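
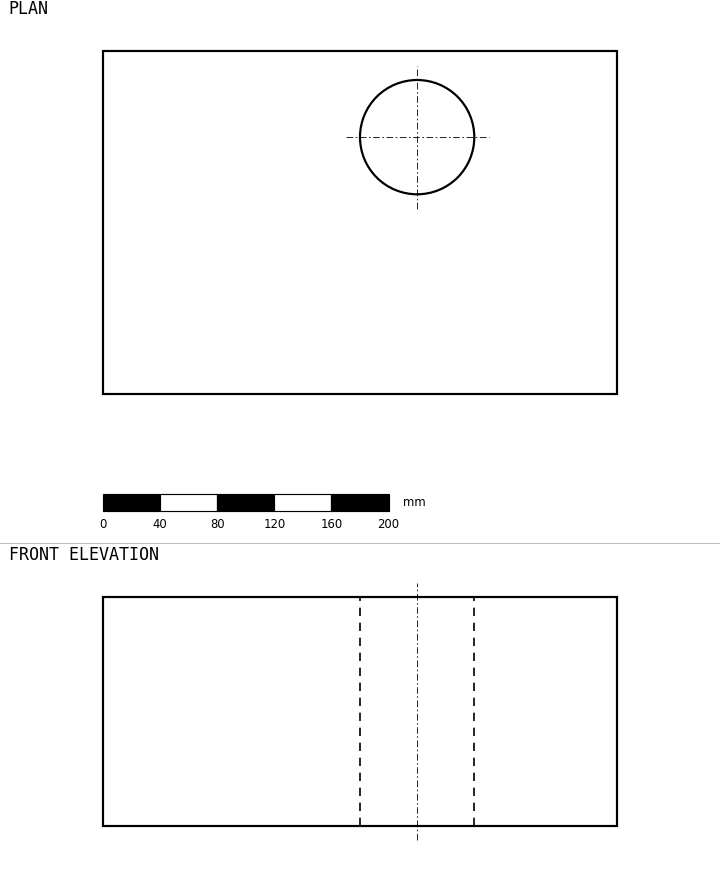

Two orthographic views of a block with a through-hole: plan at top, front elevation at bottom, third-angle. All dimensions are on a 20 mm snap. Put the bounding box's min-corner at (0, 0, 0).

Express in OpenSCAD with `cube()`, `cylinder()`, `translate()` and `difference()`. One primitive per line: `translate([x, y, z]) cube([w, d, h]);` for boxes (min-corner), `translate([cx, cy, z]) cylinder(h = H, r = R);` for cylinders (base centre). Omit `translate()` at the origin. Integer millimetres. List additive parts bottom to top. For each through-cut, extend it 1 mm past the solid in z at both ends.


difference() {
  cube([360, 240, 160]);
  translate([220, 180, -1]) cylinder(h = 162, r = 40);
}


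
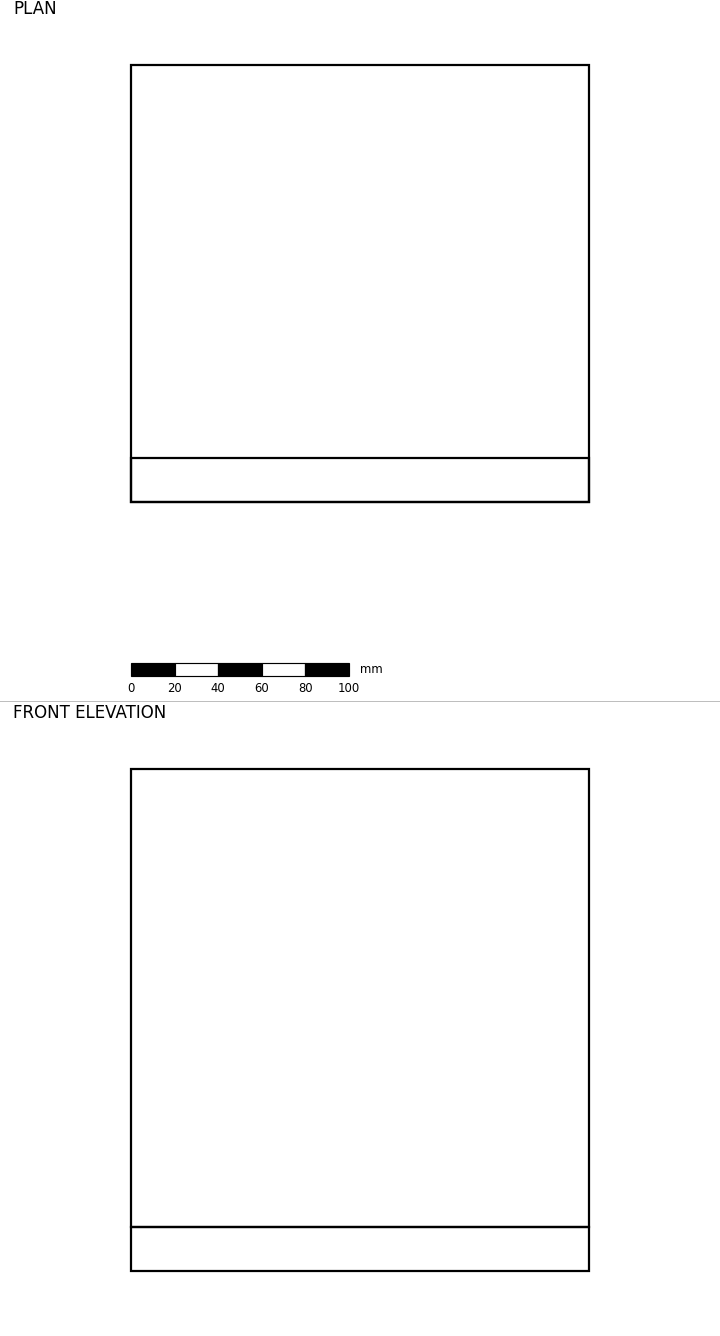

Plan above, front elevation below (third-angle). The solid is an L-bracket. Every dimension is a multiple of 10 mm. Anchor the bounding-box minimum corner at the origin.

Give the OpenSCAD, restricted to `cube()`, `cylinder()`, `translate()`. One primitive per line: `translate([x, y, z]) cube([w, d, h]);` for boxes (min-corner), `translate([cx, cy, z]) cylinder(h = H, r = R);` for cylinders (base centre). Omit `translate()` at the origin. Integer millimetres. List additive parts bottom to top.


cube([210, 200, 20]);
translate([0, 0, 20]) cube([210, 20, 210]);


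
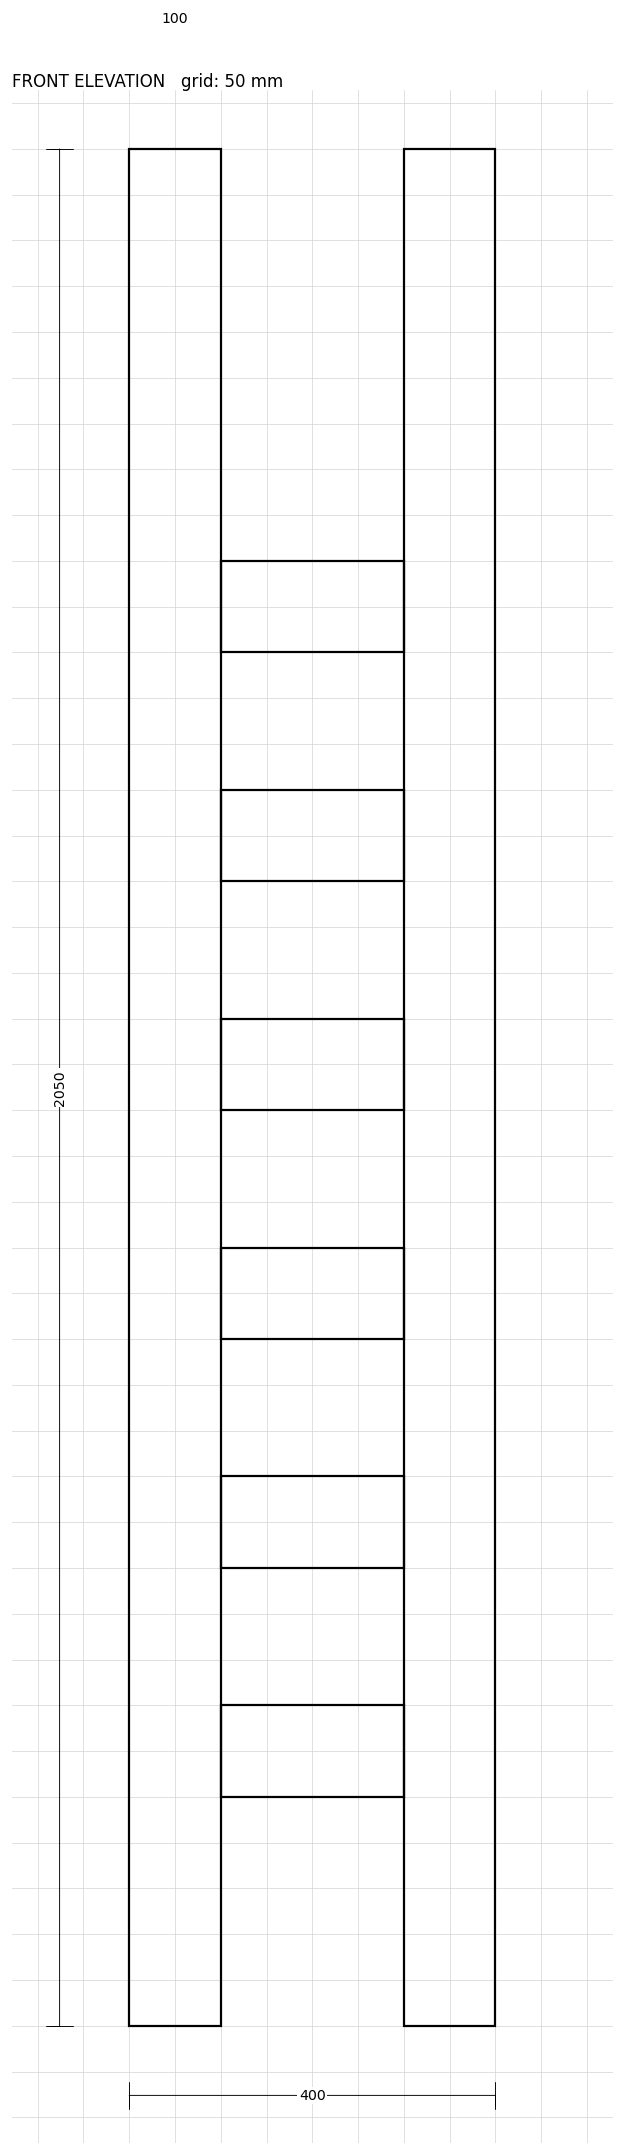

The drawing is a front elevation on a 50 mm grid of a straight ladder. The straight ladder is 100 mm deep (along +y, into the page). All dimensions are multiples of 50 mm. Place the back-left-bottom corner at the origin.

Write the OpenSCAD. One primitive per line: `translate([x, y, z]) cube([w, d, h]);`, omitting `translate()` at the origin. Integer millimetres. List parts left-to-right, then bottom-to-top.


cube([100, 100, 2050]);
translate([100, 0, 250]) cube([200, 100, 100]);
translate([100, 0, 500]) cube([200, 100, 100]);
translate([100, 0, 750]) cube([200, 100, 100]);
translate([100, 0, 1000]) cube([200, 100, 100]);
translate([100, 0, 1250]) cube([200, 100, 100]);
translate([100, 0, 1500]) cube([200, 100, 100]);
translate([300, 0, 0]) cube([100, 100, 2050]);


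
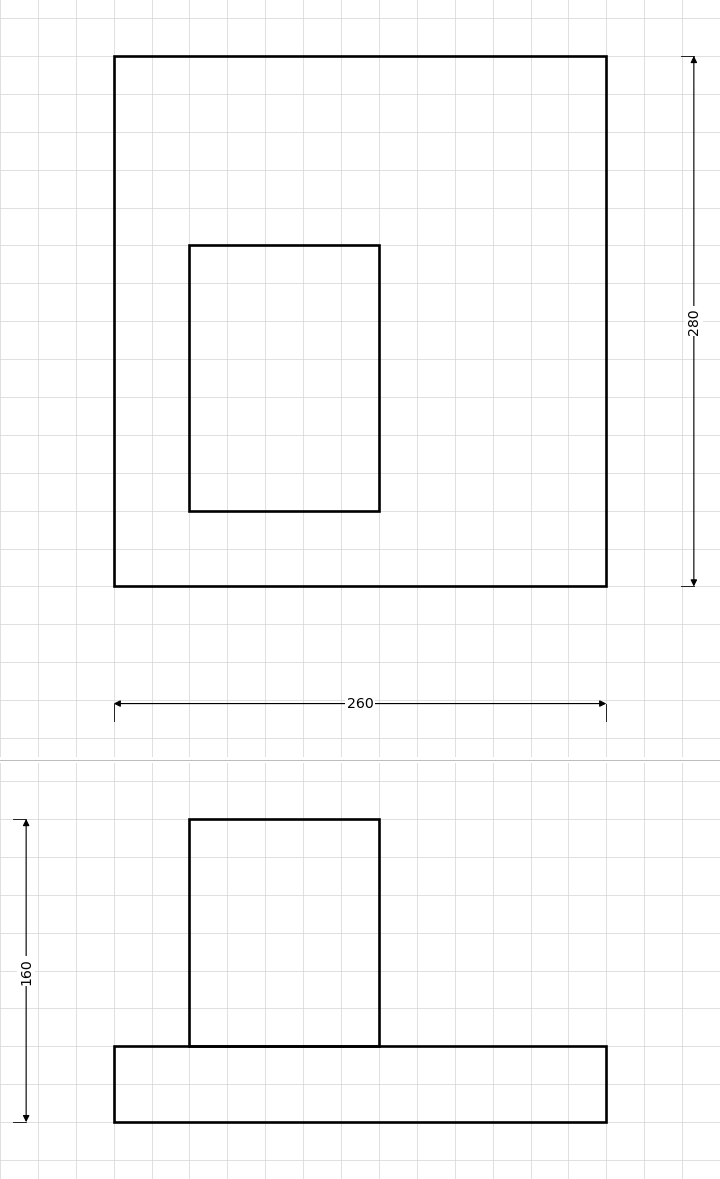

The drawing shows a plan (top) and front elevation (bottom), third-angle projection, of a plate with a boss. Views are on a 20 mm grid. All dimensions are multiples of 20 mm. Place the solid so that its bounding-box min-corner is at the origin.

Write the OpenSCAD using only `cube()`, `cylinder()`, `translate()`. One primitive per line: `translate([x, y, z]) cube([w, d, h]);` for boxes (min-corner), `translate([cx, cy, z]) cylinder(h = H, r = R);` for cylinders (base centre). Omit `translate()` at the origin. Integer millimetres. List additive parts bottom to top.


cube([260, 280, 40]);
translate([40, 40, 40]) cube([100, 140, 120]);


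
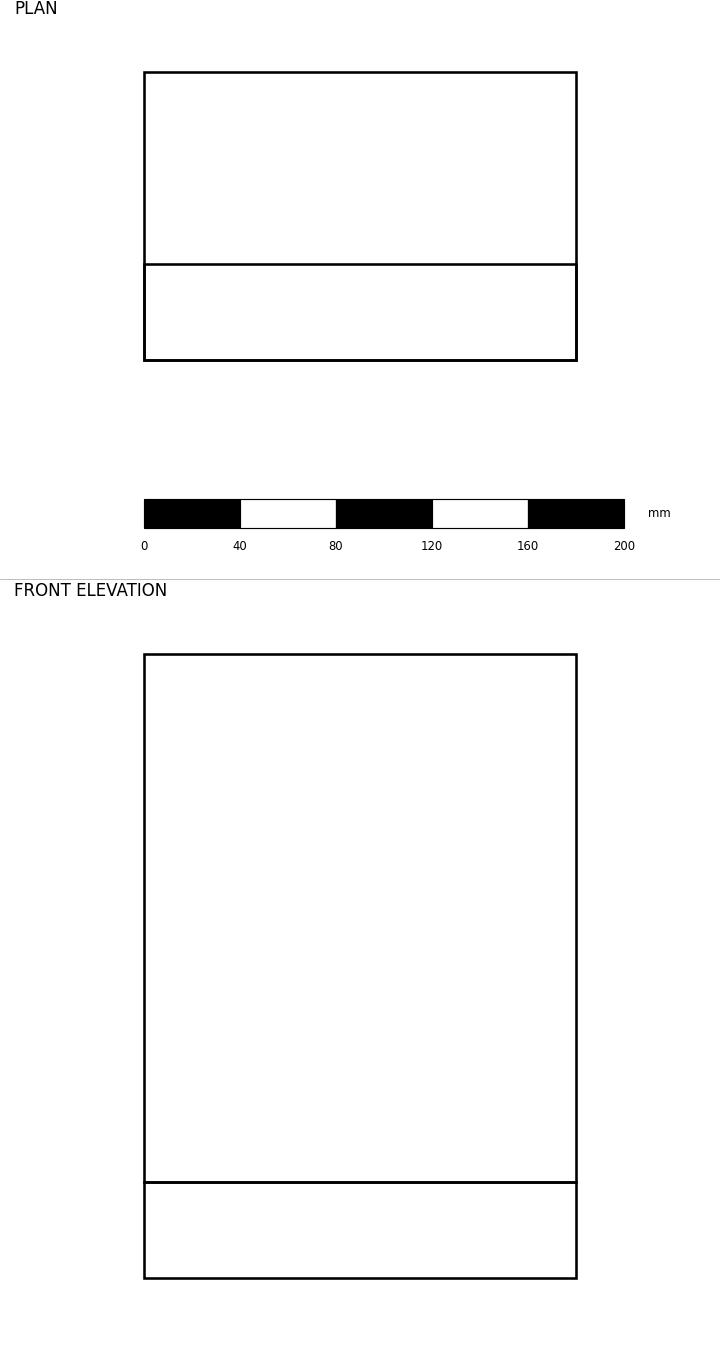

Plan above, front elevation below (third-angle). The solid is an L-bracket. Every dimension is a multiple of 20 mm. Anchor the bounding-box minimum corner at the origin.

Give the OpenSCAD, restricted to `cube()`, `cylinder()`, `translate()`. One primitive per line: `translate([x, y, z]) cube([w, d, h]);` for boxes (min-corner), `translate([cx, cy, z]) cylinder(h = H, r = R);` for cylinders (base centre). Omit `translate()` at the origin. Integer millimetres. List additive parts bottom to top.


cube([180, 120, 40]);
translate([0, 0, 40]) cube([180, 40, 220]);


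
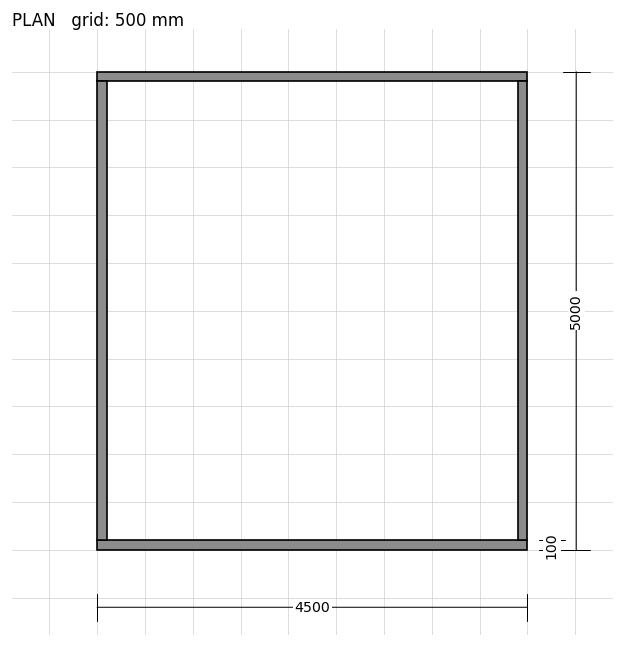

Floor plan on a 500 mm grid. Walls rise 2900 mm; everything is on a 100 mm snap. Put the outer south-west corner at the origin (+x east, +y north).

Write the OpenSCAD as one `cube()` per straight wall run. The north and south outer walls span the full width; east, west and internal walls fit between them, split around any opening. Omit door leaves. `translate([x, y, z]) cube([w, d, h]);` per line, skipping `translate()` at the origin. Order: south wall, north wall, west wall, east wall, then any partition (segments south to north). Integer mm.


cube([4500, 100, 2900]);
translate([0, 4900, 0]) cube([4500, 100, 2900]);
translate([0, 100, 0]) cube([100, 4800, 2900]);
translate([4400, 100, 0]) cube([100, 4800, 2900]);


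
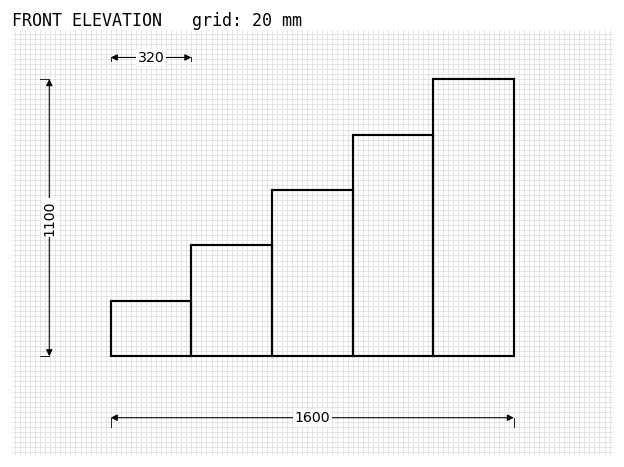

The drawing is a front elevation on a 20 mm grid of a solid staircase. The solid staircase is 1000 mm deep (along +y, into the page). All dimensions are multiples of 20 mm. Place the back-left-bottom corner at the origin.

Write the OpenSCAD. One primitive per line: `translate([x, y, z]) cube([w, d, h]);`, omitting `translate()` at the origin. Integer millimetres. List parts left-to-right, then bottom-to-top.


cube([320, 1000, 220]);
translate([320, 0, 0]) cube([320, 1000, 440]);
translate([640, 0, 0]) cube([320, 1000, 660]);
translate([960, 0, 0]) cube([320, 1000, 880]);
translate([1280, 0, 0]) cube([320, 1000, 1100]);


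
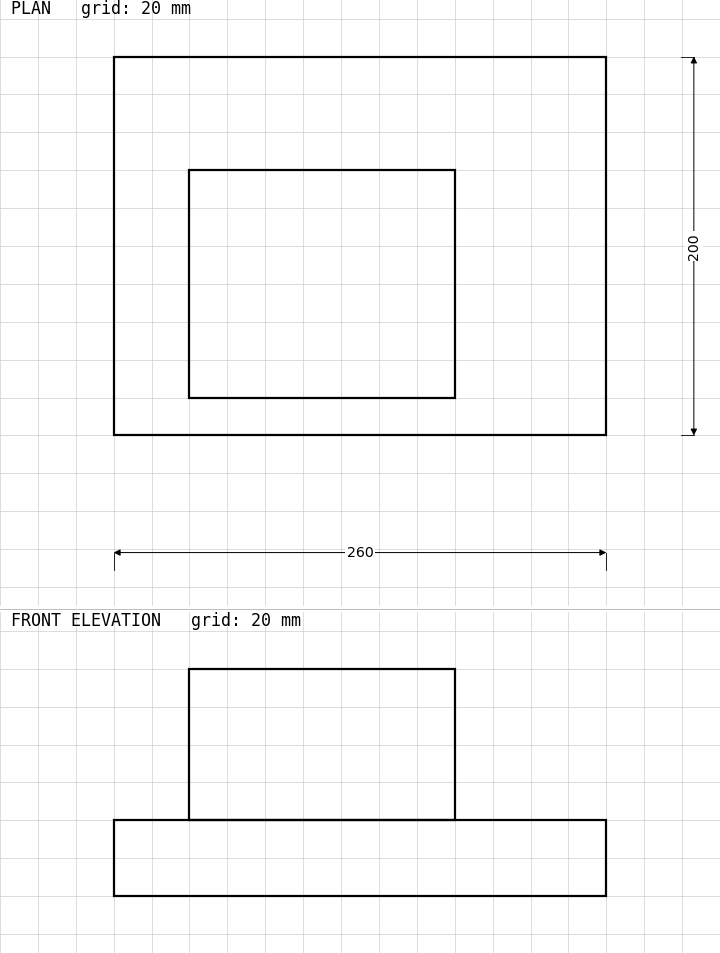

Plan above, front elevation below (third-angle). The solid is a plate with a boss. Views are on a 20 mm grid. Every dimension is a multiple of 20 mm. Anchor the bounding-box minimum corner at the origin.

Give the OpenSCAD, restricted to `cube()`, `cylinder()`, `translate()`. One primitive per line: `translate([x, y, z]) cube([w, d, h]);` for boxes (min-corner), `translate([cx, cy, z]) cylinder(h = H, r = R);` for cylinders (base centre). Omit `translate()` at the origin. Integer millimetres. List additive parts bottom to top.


cube([260, 200, 40]);
translate([40, 20, 40]) cube([140, 120, 80]);


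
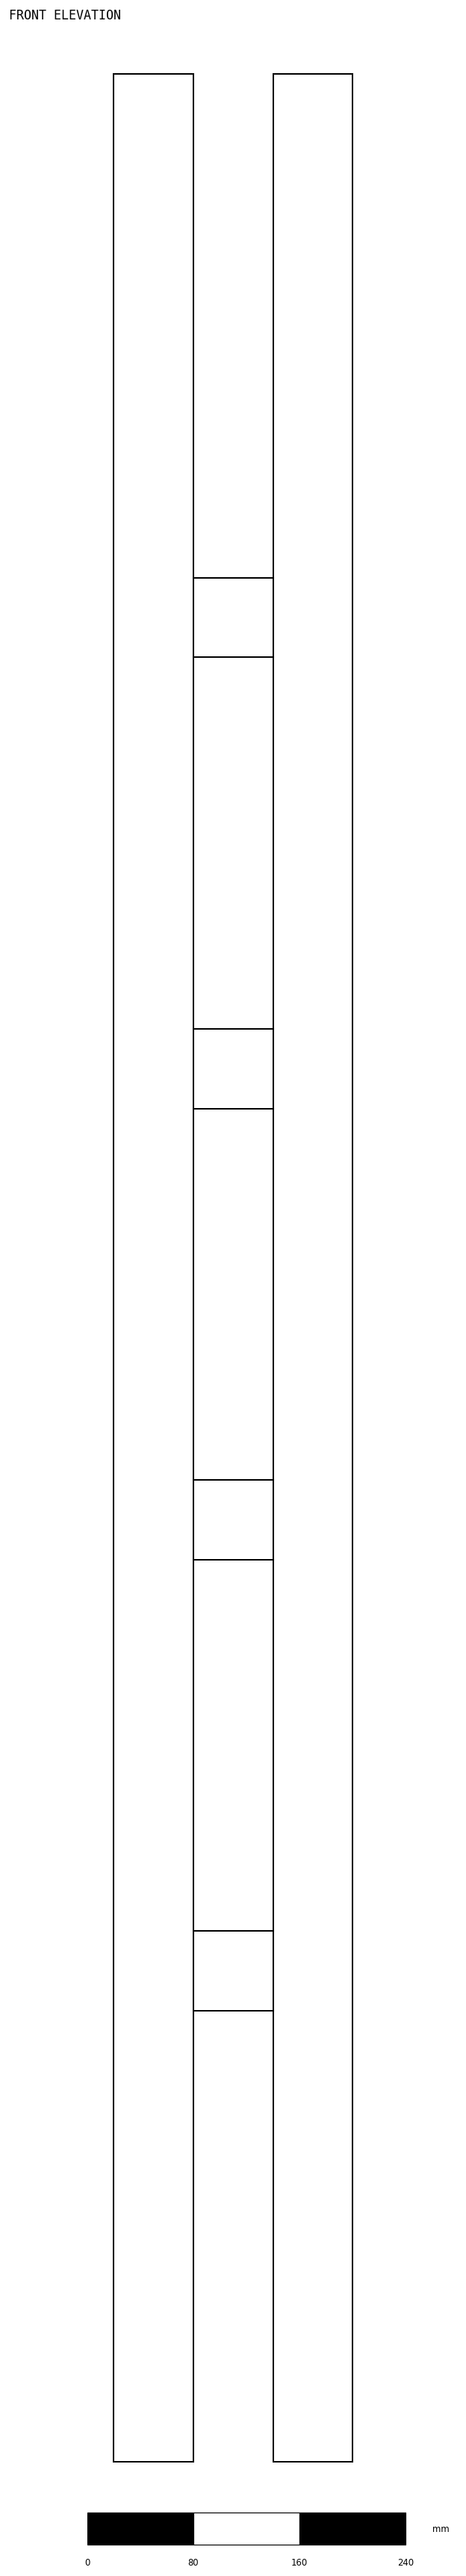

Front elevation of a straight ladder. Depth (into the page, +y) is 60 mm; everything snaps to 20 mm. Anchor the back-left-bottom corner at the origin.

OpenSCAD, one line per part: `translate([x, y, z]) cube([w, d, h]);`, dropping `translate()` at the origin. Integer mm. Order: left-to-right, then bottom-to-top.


cube([60, 60, 1800]);
translate([60, 0, 340]) cube([60, 60, 60]);
translate([60, 0, 680]) cube([60, 60, 60]);
translate([60, 0, 1020]) cube([60, 60, 60]);
translate([60, 0, 1360]) cube([60, 60, 60]);
translate([120, 0, 0]) cube([60, 60, 1800]);


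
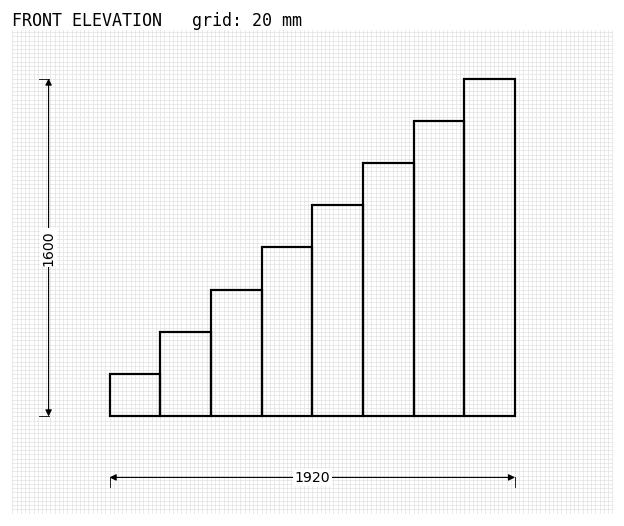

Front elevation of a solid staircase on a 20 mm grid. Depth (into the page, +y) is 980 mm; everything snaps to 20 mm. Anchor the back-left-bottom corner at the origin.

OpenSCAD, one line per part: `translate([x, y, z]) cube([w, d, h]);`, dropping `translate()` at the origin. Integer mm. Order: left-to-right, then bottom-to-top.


cube([240, 980, 200]);
translate([240, 0, 0]) cube([240, 980, 400]);
translate([480, 0, 0]) cube([240, 980, 600]);
translate([720, 0, 0]) cube([240, 980, 800]);
translate([960, 0, 0]) cube([240, 980, 1000]);
translate([1200, 0, 0]) cube([240, 980, 1200]);
translate([1440, 0, 0]) cube([240, 980, 1400]);
translate([1680, 0, 0]) cube([240, 980, 1600]);


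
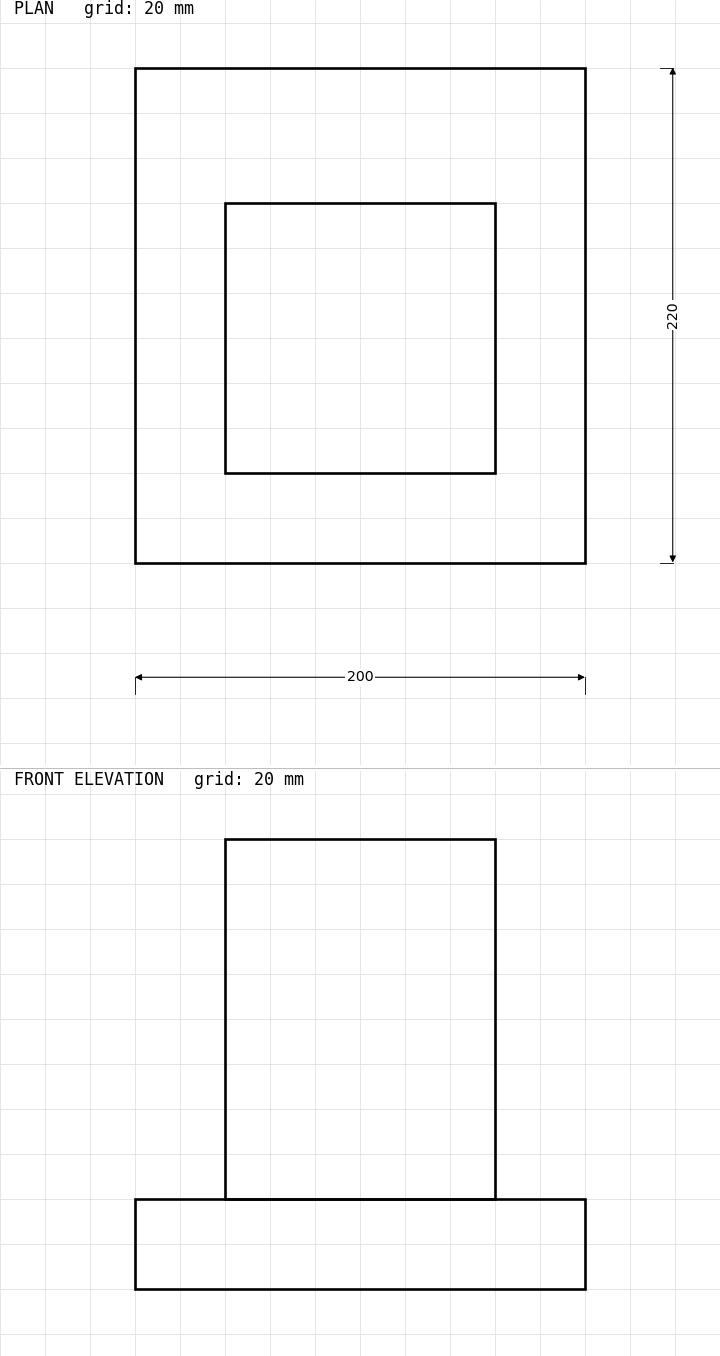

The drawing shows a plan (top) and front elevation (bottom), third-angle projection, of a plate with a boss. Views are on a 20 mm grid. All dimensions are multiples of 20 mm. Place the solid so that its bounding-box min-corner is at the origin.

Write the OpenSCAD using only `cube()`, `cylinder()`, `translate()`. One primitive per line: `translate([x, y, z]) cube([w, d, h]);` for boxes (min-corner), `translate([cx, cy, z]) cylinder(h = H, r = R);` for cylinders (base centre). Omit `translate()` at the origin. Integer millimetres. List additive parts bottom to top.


cube([200, 220, 40]);
translate([40, 40, 40]) cube([120, 120, 160]);


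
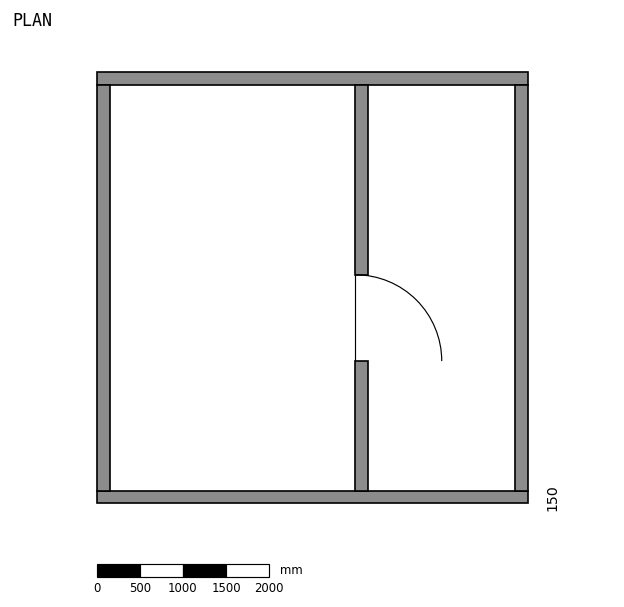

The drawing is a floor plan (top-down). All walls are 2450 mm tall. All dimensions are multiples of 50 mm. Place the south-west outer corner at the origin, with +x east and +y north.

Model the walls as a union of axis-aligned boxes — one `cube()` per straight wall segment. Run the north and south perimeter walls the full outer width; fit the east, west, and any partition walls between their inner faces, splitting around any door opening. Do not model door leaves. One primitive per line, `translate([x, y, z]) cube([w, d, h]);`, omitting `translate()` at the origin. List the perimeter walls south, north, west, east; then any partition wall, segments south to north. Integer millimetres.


cube([5000, 150, 2450]);
translate([0, 4850, 0]) cube([5000, 150, 2450]);
translate([0, 150, 0]) cube([150, 4700, 2450]);
translate([4850, 150, 0]) cube([150, 4700, 2450]);
translate([3000, 150, 0]) cube([150, 1500, 2450]);
translate([3000, 2650, 0]) cube([150, 2200, 2450]);


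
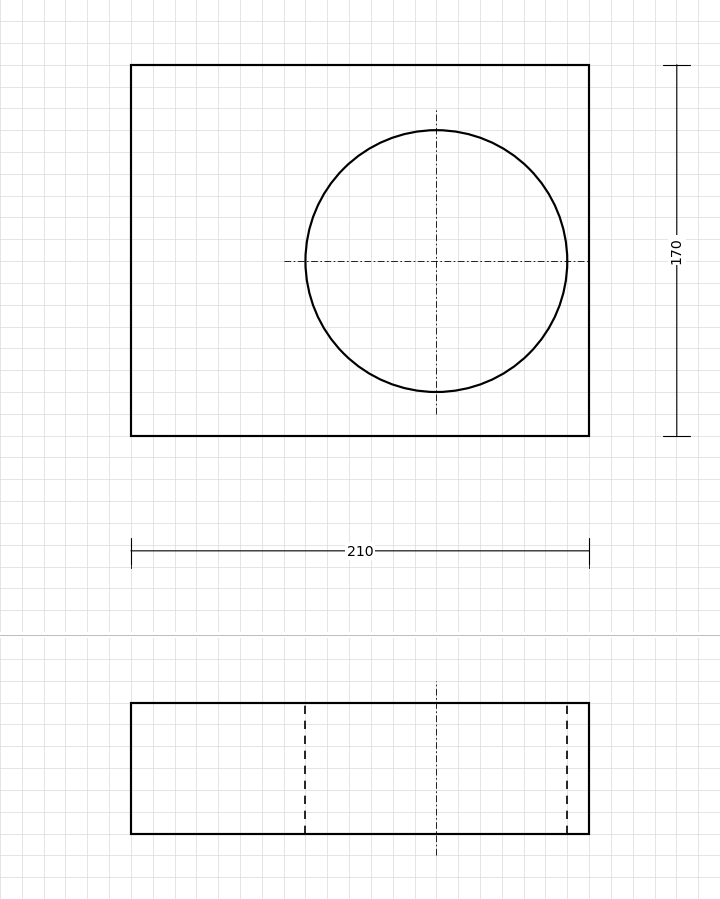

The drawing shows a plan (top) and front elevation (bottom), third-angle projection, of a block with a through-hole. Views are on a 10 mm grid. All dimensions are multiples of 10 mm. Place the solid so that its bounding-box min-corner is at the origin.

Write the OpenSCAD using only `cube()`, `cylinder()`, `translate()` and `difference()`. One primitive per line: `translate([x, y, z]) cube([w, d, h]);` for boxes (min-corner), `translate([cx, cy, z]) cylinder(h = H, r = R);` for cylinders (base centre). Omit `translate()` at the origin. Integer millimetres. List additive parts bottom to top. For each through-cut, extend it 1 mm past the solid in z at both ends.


difference() {
  cube([210, 170, 60]);
  translate([140, 80, -1]) cylinder(h = 62, r = 60);
}


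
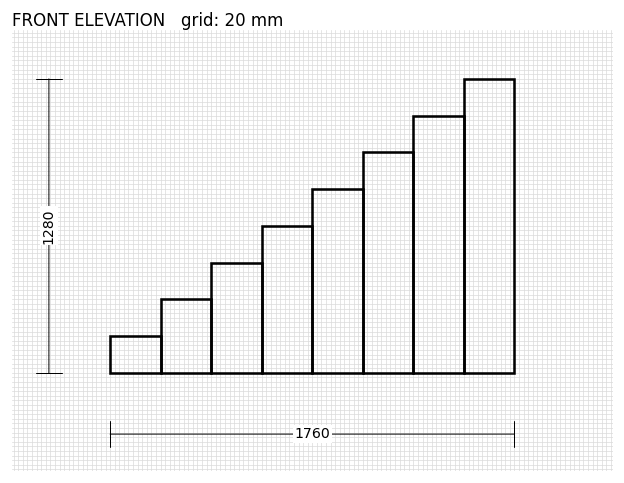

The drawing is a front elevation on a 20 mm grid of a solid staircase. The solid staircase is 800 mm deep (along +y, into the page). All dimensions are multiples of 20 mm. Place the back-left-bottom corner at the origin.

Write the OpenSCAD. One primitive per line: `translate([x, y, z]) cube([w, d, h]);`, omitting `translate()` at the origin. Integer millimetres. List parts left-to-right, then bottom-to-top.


cube([220, 800, 160]);
translate([220, 0, 0]) cube([220, 800, 320]);
translate([440, 0, 0]) cube([220, 800, 480]);
translate([660, 0, 0]) cube([220, 800, 640]);
translate([880, 0, 0]) cube([220, 800, 800]);
translate([1100, 0, 0]) cube([220, 800, 960]);
translate([1320, 0, 0]) cube([220, 800, 1120]);
translate([1540, 0, 0]) cube([220, 800, 1280]);


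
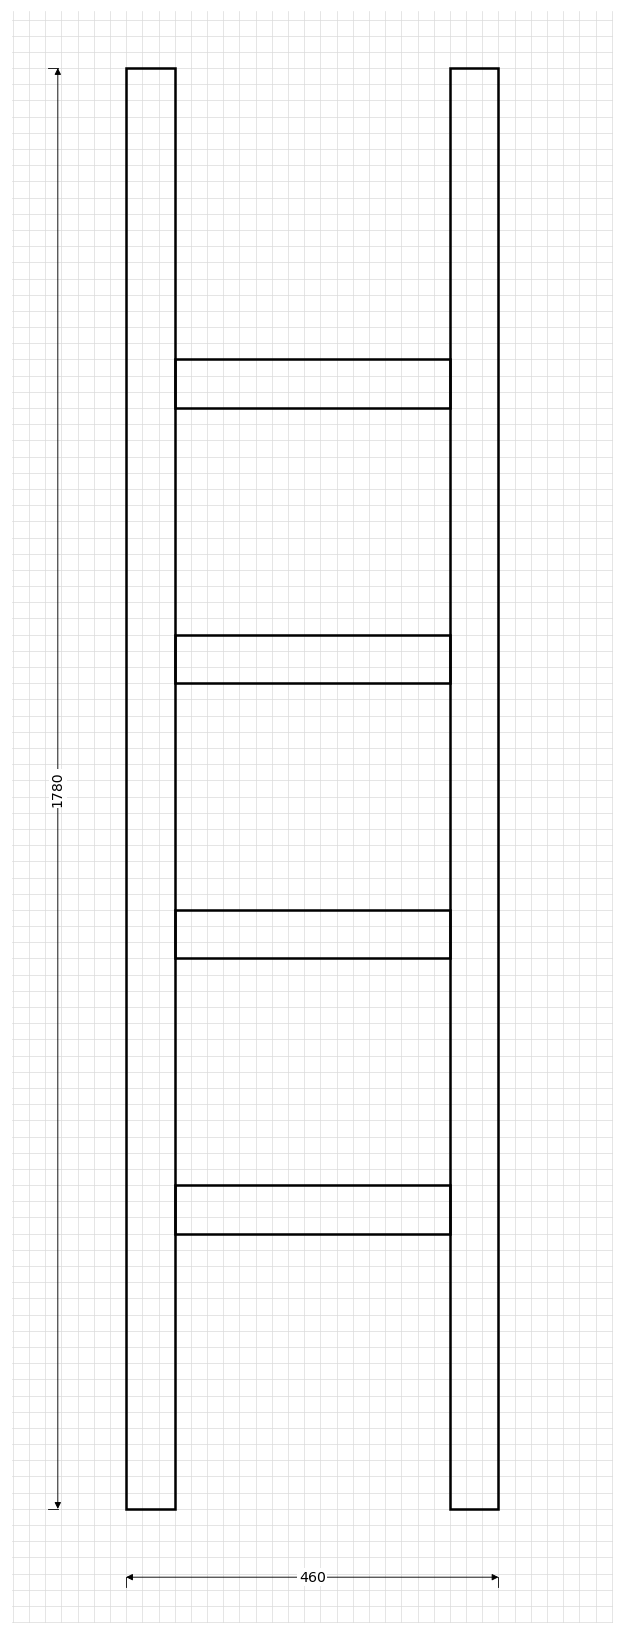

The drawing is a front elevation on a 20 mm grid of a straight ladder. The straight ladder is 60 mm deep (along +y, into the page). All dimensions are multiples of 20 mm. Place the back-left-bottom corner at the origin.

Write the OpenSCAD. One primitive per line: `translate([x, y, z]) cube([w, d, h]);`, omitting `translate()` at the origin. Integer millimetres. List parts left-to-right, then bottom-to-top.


cube([60, 60, 1780]);
translate([60, 0, 340]) cube([340, 60, 60]);
translate([60, 0, 680]) cube([340, 60, 60]);
translate([60, 0, 1020]) cube([340, 60, 60]);
translate([60, 0, 1360]) cube([340, 60, 60]);
translate([400, 0, 0]) cube([60, 60, 1780]);


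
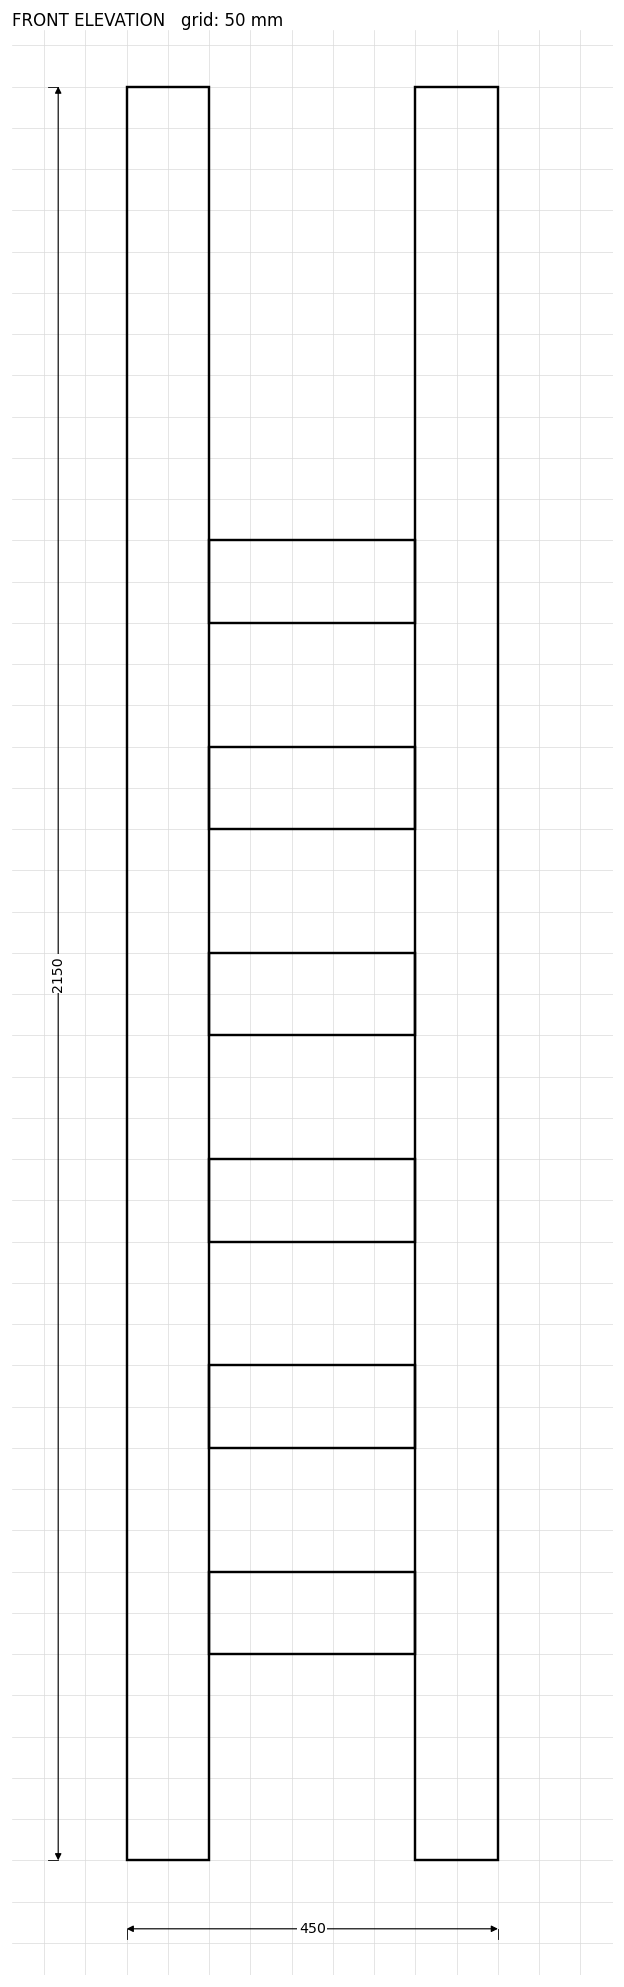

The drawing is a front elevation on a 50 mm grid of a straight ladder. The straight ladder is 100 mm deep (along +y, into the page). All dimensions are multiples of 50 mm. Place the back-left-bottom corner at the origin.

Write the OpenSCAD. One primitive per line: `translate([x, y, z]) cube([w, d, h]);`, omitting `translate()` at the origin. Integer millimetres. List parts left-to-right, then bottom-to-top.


cube([100, 100, 2150]);
translate([100, 0, 250]) cube([250, 100, 100]);
translate([100, 0, 500]) cube([250, 100, 100]);
translate([100, 0, 750]) cube([250, 100, 100]);
translate([100, 0, 1000]) cube([250, 100, 100]);
translate([100, 0, 1250]) cube([250, 100, 100]);
translate([100, 0, 1500]) cube([250, 100, 100]);
translate([350, 0, 0]) cube([100, 100, 2150]);


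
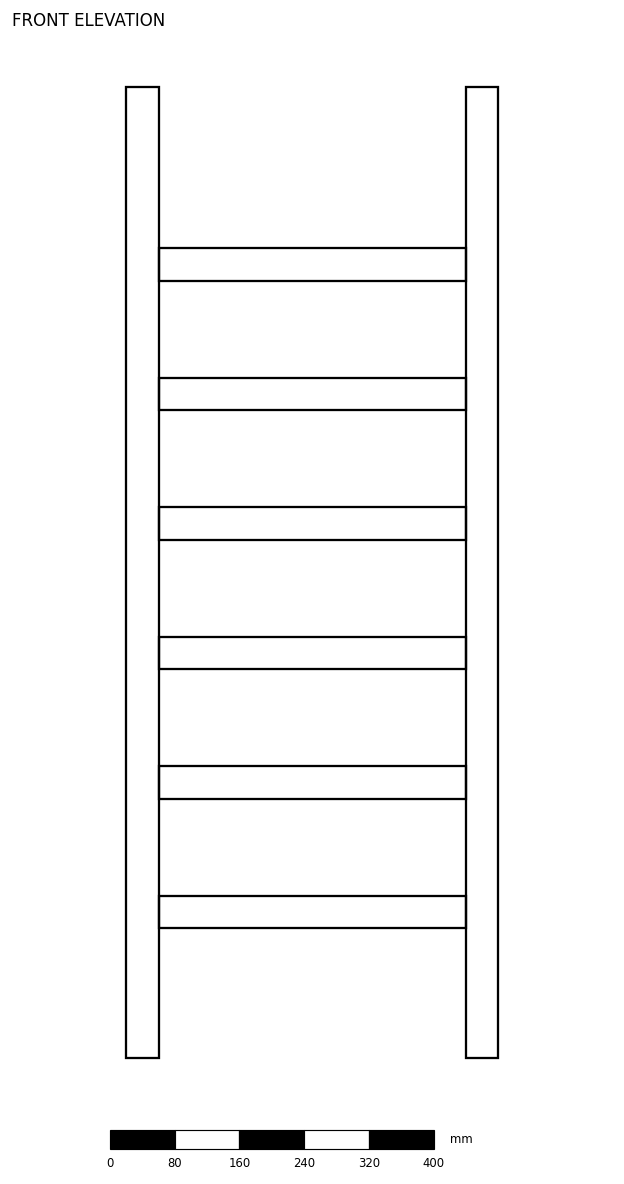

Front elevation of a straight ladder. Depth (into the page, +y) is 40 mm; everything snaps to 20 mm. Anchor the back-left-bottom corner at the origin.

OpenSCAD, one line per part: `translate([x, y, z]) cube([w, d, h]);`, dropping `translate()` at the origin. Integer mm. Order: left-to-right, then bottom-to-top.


cube([40, 40, 1200]);
translate([40, 0, 160]) cube([380, 40, 40]);
translate([40, 0, 320]) cube([380, 40, 40]);
translate([40, 0, 480]) cube([380, 40, 40]);
translate([40, 0, 640]) cube([380, 40, 40]);
translate([40, 0, 800]) cube([380, 40, 40]);
translate([40, 0, 960]) cube([380, 40, 40]);
translate([420, 0, 0]) cube([40, 40, 1200]);


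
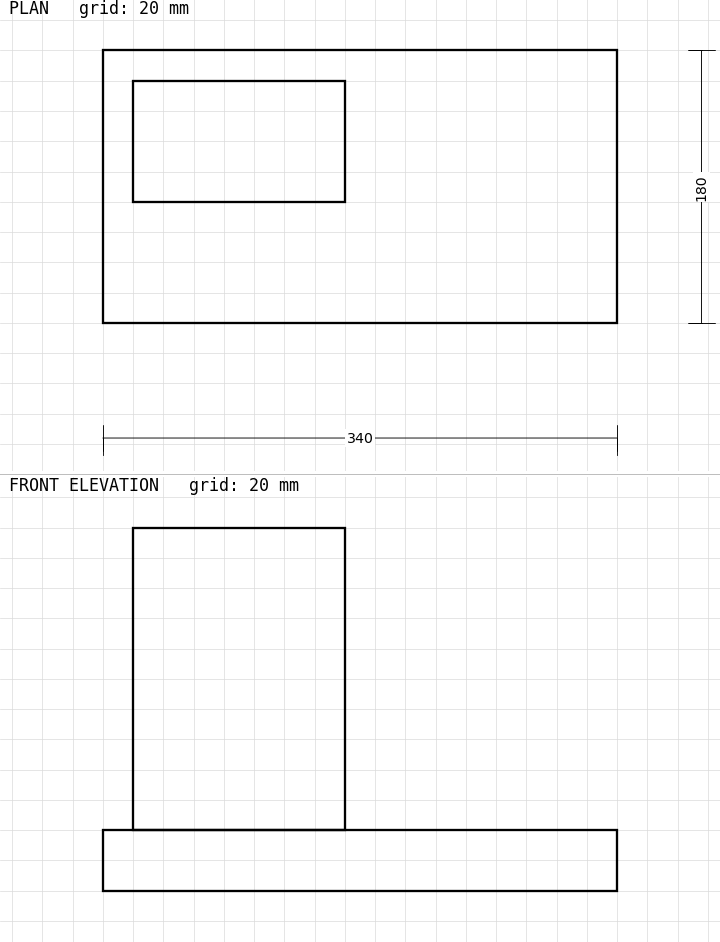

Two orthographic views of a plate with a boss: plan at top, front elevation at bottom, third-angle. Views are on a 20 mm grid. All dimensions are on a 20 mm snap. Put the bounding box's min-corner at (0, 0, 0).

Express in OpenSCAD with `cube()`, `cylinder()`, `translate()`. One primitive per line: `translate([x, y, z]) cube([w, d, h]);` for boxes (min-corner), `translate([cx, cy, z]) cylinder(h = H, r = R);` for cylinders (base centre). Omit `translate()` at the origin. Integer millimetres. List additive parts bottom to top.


cube([340, 180, 40]);
translate([20, 80, 40]) cube([140, 80, 200]);


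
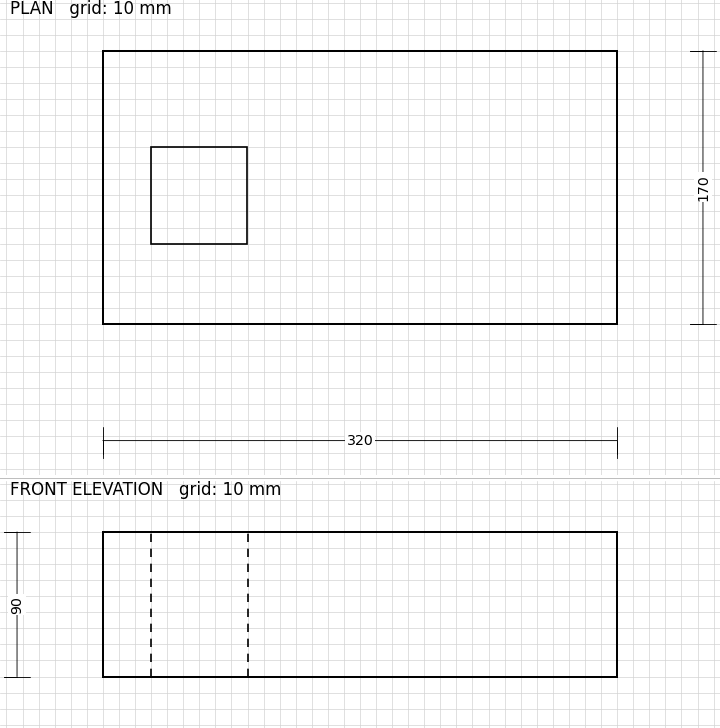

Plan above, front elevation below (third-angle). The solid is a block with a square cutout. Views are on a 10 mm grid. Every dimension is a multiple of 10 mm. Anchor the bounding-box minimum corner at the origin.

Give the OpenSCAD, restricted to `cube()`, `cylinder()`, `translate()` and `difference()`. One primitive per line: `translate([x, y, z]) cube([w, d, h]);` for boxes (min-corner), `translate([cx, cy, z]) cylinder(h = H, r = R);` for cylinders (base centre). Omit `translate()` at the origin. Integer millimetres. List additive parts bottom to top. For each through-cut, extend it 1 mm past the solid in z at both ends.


difference() {
  cube([320, 170, 90]);
  translate([30, 50, -1]) cube([60, 60, 92]);
}


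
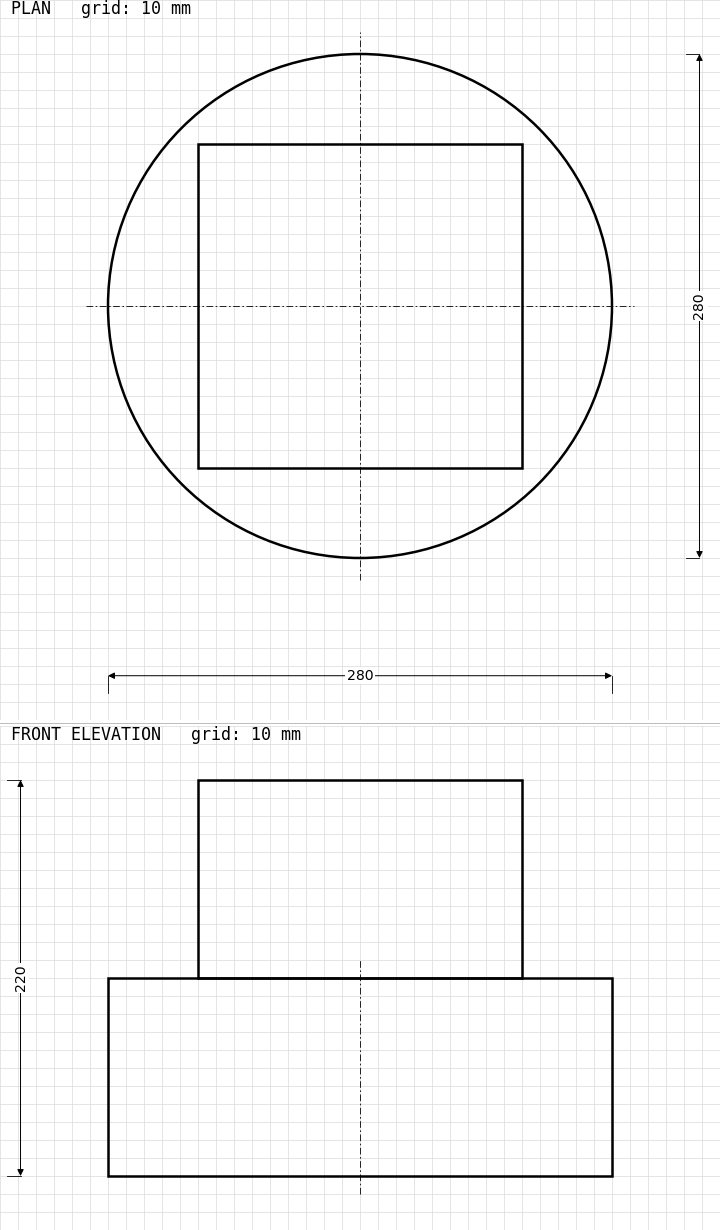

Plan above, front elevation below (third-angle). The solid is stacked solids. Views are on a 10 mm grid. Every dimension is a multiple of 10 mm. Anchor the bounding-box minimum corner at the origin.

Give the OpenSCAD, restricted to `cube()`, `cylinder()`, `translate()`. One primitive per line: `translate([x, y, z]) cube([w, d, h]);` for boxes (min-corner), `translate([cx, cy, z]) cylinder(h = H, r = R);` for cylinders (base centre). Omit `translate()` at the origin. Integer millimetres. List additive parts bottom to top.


translate([140, 140, 0]) cylinder(h = 110, r = 140);
translate([50, 50, 110]) cube([180, 180, 110]);


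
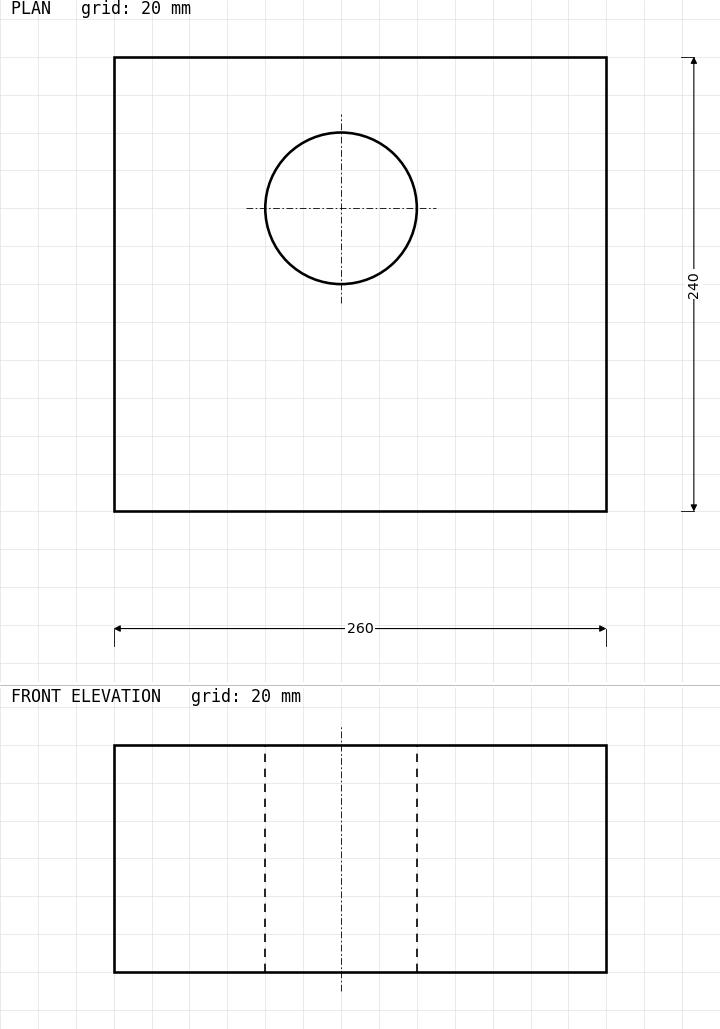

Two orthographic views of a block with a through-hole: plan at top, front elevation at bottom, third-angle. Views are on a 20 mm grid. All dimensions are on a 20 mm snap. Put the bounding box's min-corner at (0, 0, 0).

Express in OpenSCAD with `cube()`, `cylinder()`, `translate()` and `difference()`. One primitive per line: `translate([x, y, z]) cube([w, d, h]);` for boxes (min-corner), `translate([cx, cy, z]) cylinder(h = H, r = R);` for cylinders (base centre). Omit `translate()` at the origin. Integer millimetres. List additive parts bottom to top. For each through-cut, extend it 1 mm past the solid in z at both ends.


difference() {
  cube([260, 240, 120]);
  translate([120, 160, -1]) cylinder(h = 122, r = 40);
}


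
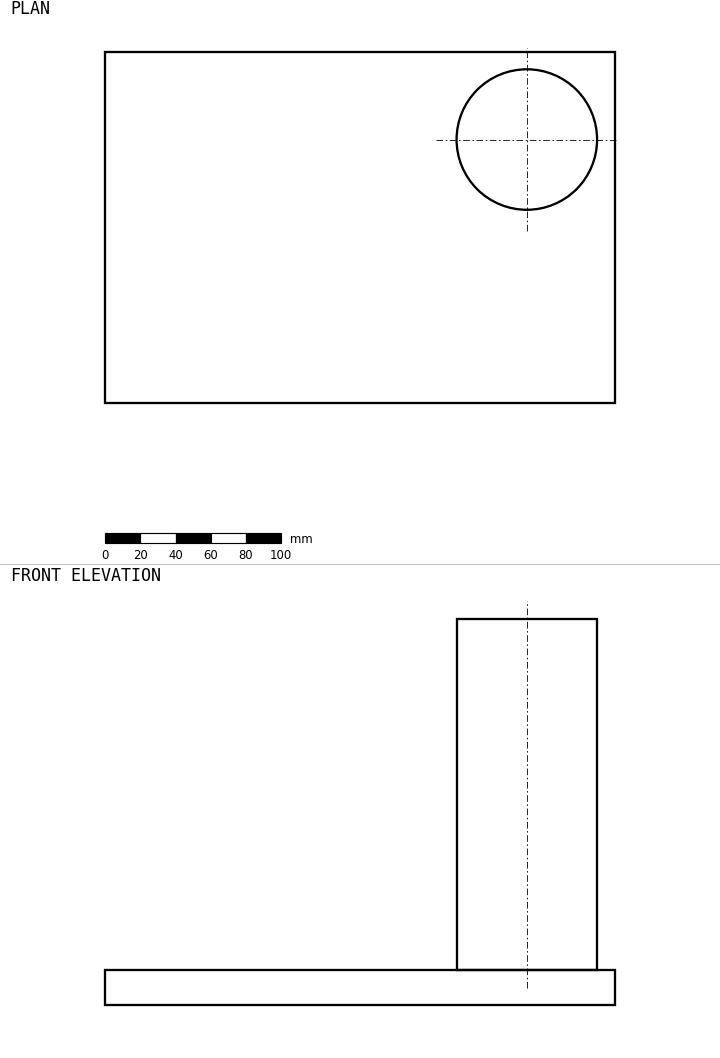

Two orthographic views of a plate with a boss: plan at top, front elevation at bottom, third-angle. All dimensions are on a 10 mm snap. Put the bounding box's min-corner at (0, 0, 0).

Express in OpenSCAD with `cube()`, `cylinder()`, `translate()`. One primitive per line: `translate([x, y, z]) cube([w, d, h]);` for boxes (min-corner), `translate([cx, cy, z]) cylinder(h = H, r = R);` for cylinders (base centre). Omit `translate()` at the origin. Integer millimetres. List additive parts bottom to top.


cube([290, 200, 20]);
translate([240, 150, 20]) cylinder(h = 200, r = 40);


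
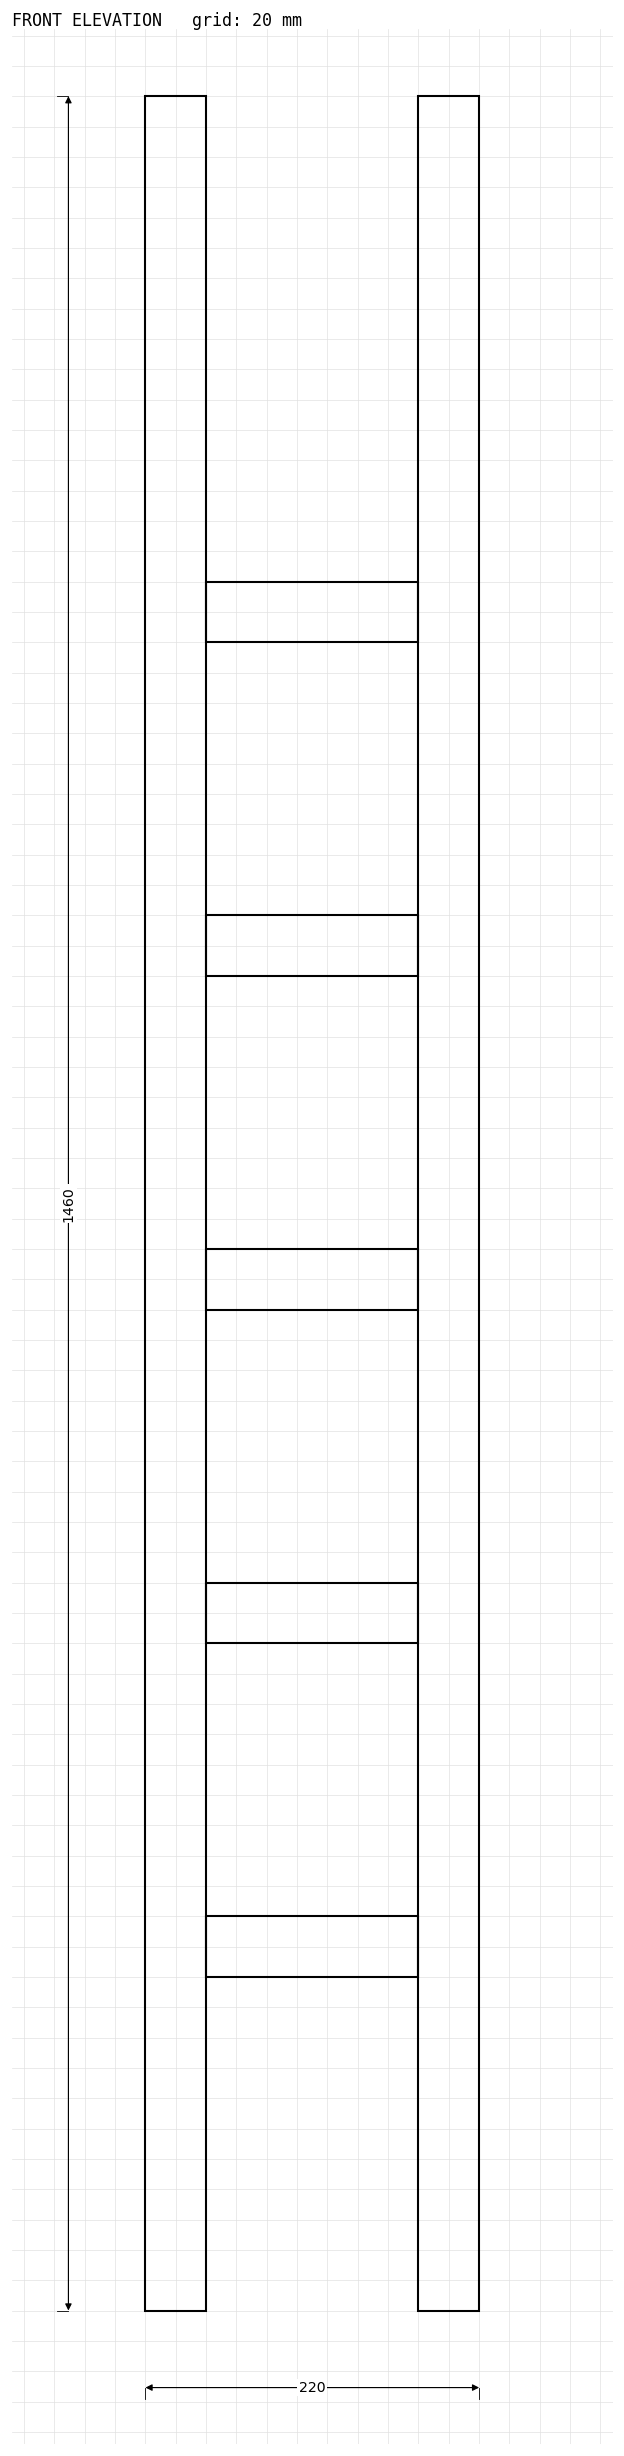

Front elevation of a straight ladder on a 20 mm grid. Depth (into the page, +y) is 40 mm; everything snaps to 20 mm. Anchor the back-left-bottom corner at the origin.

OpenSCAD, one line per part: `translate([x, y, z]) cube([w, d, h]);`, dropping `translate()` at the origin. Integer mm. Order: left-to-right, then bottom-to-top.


cube([40, 40, 1460]);
translate([40, 0, 220]) cube([140, 40, 40]);
translate([40, 0, 440]) cube([140, 40, 40]);
translate([40, 0, 660]) cube([140, 40, 40]);
translate([40, 0, 880]) cube([140, 40, 40]);
translate([40, 0, 1100]) cube([140, 40, 40]);
translate([180, 0, 0]) cube([40, 40, 1460]);


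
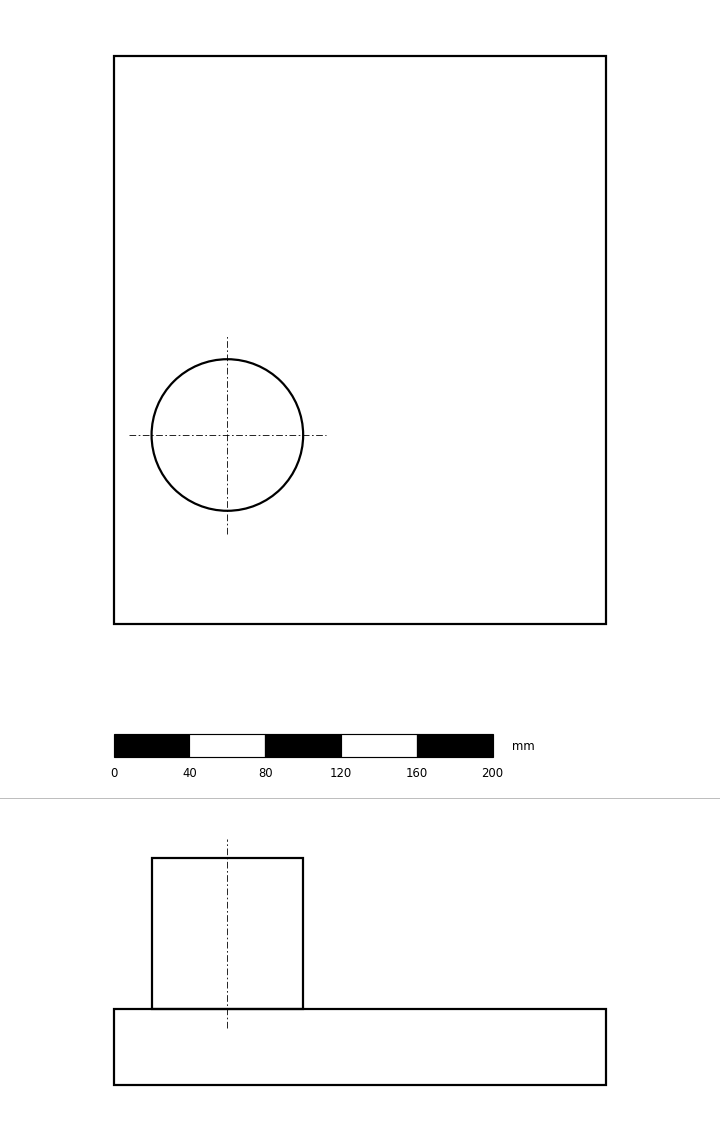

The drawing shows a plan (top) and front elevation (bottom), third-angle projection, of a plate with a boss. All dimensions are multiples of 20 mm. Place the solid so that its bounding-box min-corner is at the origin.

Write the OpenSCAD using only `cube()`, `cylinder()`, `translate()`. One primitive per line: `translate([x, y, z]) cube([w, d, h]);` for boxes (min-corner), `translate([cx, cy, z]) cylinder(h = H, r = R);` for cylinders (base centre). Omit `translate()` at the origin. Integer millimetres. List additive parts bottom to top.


cube([260, 300, 40]);
translate([60, 100, 40]) cylinder(h = 80, r = 40);


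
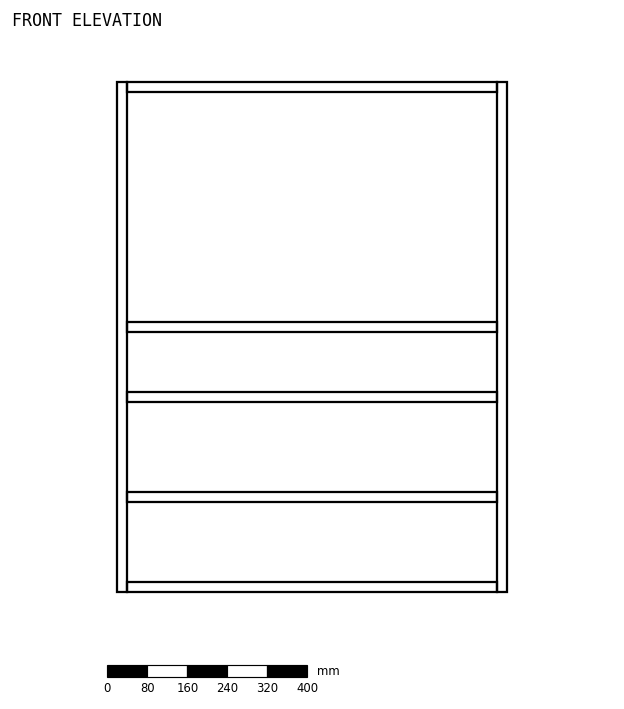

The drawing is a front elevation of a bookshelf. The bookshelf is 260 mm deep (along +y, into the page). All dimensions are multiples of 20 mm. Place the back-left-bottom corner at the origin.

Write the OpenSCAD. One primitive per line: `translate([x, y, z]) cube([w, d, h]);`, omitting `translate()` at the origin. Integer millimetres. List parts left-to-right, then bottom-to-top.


cube([20, 260, 1020]);
translate([20, 0, 0]) cube([740, 260, 20]);
translate([20, 0, 180]) cube([740, 260, 20]);
translate([20, 0, 380]) cube([740, 260, 20]);
translate([20, 0, 520]) cube([740, 260, 20]);
translate([20, 0, 1000]) cube([740, 260, 20]);
translate([760, 0, 0]) cube([20, 260, 1020]);


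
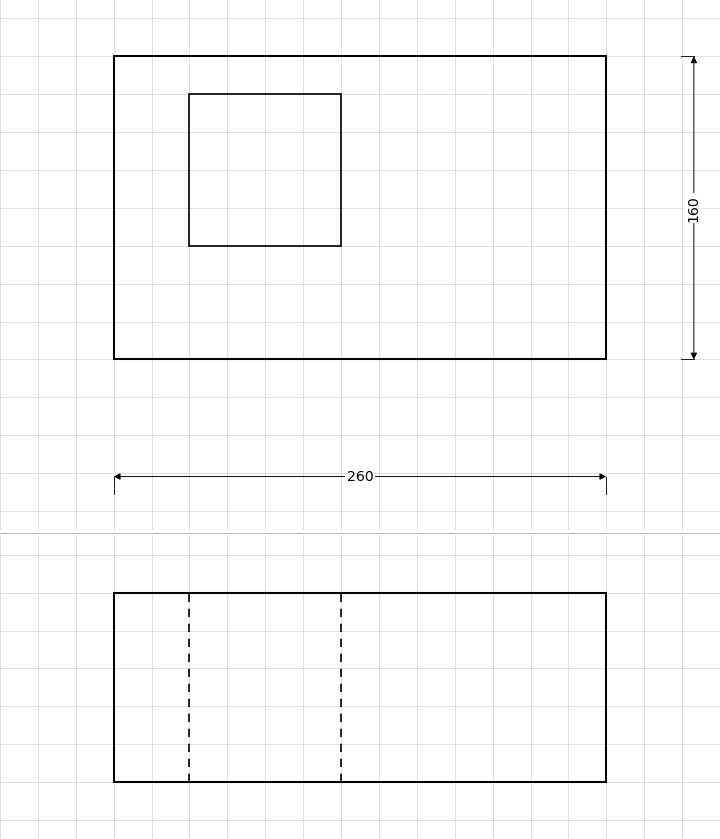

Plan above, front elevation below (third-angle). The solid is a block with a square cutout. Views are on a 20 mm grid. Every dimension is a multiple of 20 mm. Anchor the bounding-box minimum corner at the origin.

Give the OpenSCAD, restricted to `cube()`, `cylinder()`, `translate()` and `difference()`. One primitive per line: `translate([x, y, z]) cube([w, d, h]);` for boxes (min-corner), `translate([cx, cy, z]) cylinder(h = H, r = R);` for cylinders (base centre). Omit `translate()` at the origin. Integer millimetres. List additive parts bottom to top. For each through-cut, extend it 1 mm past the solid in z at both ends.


difference() {
  cube([260, 160, 100]);
  translate([40, 60, -1]) cube([80, 80, 102]);
}


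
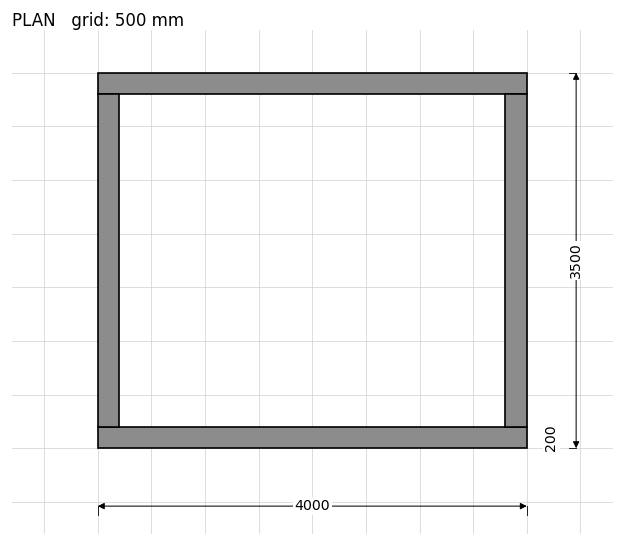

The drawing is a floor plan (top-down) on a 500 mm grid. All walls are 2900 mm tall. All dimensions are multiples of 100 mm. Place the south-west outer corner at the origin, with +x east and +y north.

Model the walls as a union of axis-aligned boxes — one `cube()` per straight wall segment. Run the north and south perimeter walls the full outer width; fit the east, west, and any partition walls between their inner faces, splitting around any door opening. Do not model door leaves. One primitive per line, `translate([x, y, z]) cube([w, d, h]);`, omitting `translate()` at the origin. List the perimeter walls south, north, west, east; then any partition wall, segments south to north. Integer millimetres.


cube([4000, 200, 2900]);
translate([0, 3300, 0]) cube([4000, 200, 2900]);
translate([0, 200, 0]) cube([200, 3100, 2900]);
translate([3800, 200, 0]) cube([200, 3100, 2900]);


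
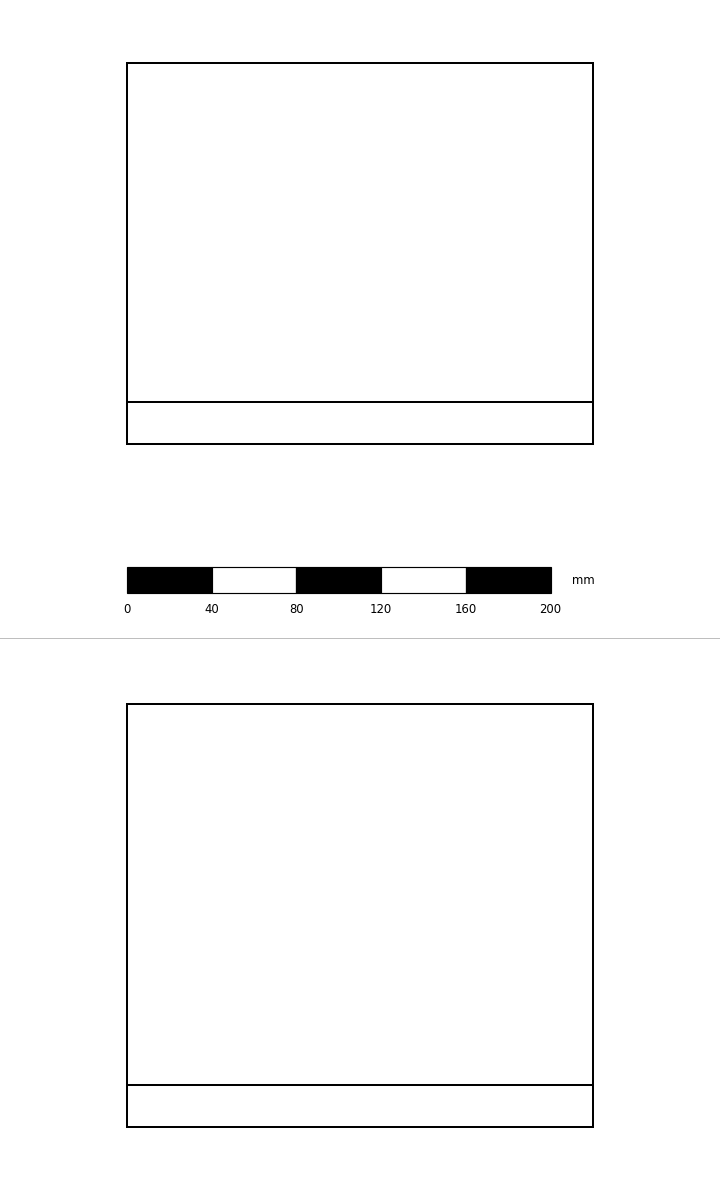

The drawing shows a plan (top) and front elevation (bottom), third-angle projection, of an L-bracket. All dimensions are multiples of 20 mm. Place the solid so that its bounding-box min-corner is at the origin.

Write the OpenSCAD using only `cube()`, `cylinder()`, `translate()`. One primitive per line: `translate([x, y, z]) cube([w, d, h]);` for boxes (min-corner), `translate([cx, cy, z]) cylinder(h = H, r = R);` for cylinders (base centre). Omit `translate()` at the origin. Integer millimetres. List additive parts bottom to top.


cube([220, 180, 20]);
translate([0, 0, 20]) cube([220, 20, 180]);


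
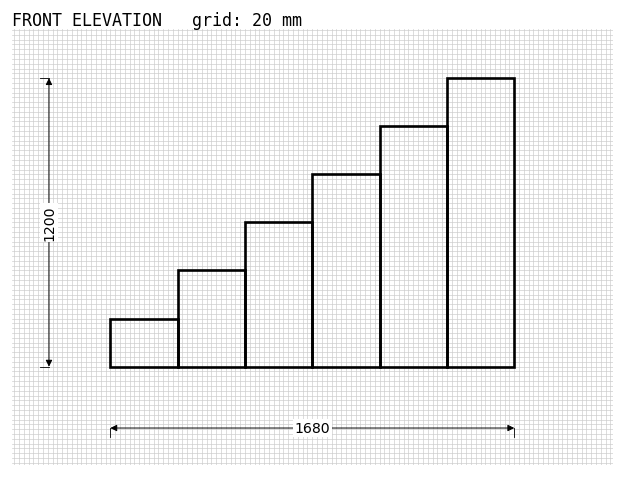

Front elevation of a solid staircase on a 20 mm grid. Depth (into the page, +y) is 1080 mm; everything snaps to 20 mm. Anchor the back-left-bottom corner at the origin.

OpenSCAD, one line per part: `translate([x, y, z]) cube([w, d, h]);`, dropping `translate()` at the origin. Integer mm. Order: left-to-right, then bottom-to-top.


cube([280, 1080, 200]);
translate([280, 0, 0]) cube([280, 1080, 400]);
translate([560, 0, 0]) cube([280, 1080, 600]);
translate([840, 0, 0]) cube([280, 1080, 800]);
translate([1120, 0, 0]) cube([280, 1080, 1000]);
translate([1400, 0, 0]) cube([280, 1080, 1200]);


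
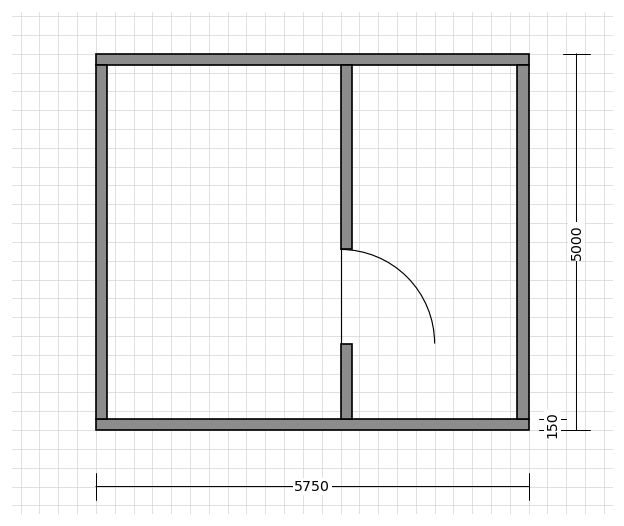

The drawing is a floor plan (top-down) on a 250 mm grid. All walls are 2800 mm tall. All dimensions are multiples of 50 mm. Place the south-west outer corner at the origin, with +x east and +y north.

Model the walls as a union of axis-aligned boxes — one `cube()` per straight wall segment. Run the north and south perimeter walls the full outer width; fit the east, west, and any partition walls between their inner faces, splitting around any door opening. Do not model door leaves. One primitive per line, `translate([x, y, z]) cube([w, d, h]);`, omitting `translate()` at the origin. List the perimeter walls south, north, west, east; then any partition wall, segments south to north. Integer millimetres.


cube([5750, 150, 2800]);
translate([0, 4850, 0]) cube([5750, 150, 2800]);
translate([0, 150, 0]) cube([150, 4700, 2800]);
translate([5600, 150, 0]) cube([150, 4700, 2800]);
translate([3250, 150, 0]) cube([150, 1000, 2800]);
translate([3250, 2400, 0]) cube([150, 2450, 2800]);


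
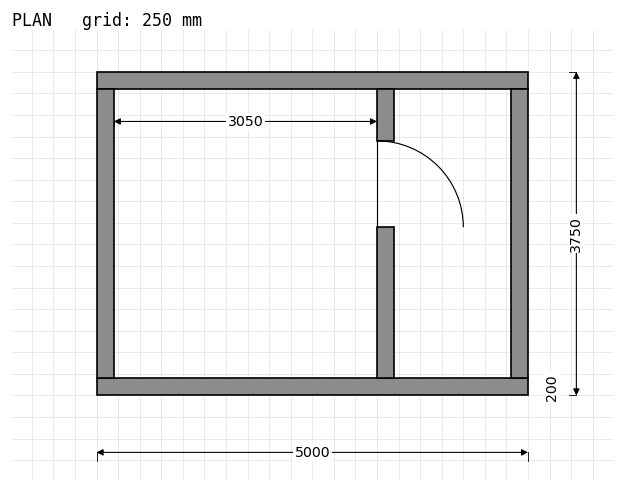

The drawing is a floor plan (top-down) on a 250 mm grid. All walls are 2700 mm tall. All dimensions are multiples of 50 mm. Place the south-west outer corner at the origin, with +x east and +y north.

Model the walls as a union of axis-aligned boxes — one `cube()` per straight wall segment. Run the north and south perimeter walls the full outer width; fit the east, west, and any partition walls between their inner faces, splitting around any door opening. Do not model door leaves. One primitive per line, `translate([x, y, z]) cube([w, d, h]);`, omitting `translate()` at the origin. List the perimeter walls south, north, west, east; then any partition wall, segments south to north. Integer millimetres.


cube([5000, 200, 2700]);
translate([0, 3550, 0]) cube([5000, 200, 2700]);
translate([0, 200, 0]) cube([200, 3350, 2700]);
translate([4800, 200, 0]) cube([200, 3350, 2700]);
translate([3250, 200, 0]) cube([200, 1750, 2700]);
translate([3250, 2950, 0]) cube([200, 600, 2700]);


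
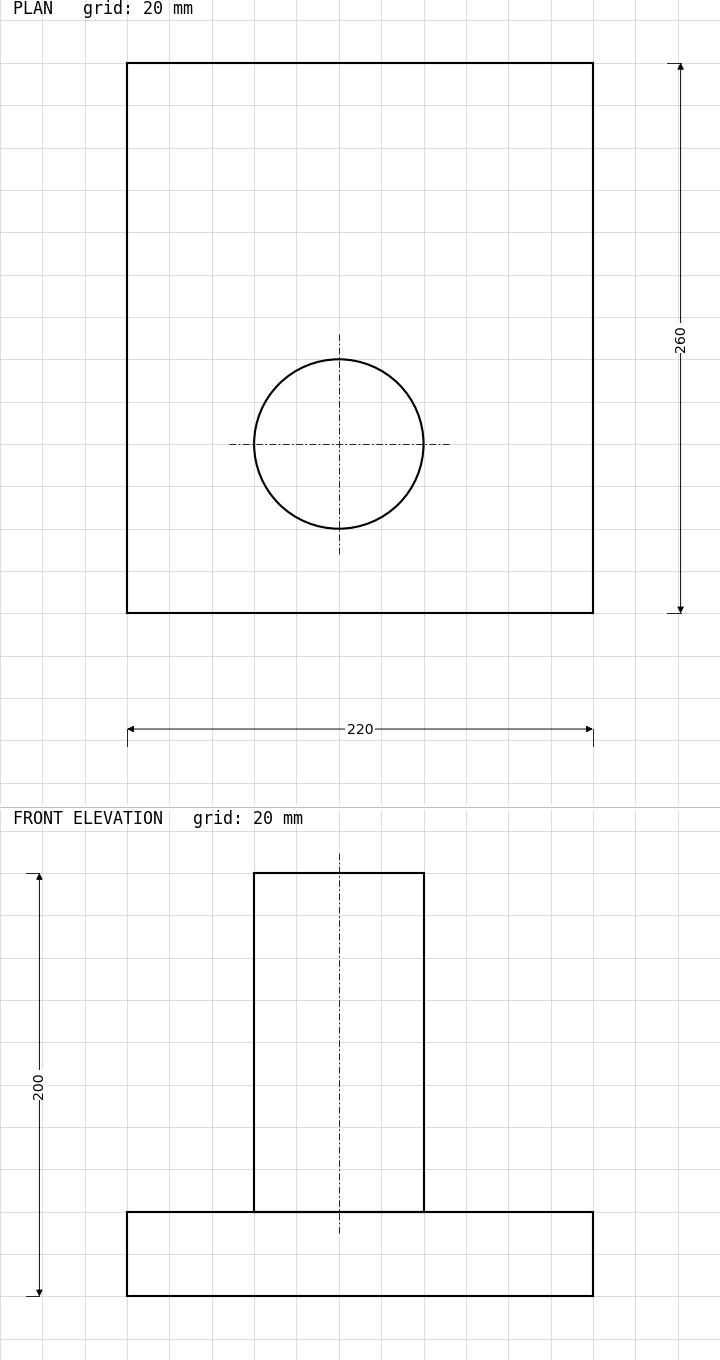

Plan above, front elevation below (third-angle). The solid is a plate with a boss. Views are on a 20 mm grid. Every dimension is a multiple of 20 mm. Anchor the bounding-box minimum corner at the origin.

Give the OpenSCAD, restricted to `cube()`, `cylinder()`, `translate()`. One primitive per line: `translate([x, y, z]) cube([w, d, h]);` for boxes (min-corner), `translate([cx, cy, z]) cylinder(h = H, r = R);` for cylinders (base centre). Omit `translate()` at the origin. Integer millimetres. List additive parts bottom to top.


cube([220, 260, 40]);
translate([100, 80, 40]) cylinder(h = 160, r = 40);
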